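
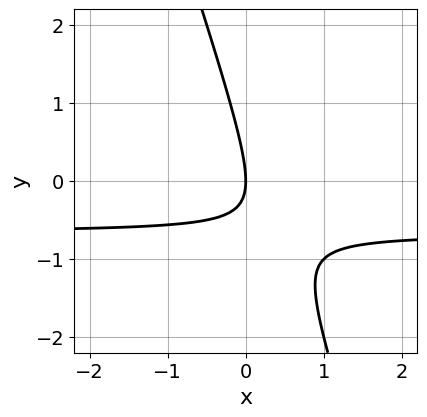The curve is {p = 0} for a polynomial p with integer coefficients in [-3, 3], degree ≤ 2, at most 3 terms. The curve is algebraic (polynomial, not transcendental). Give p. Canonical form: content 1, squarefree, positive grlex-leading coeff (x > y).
(a) The degree is 2 — a generic line meets the curve in up to 2 points.
(b) Observable constraints: it meets the y-axis at y = 0 (among the integer gridlines); it meets the x-axis at x = 0 (among the integer gridlines).
(c) Together with the visible shape, these determine p as stated.

3*x*y + y^2 + 2*x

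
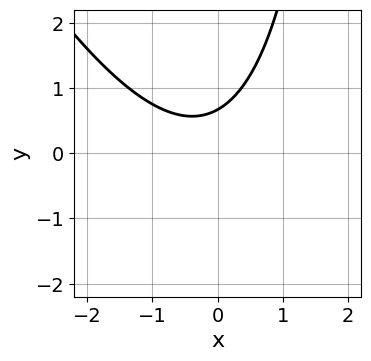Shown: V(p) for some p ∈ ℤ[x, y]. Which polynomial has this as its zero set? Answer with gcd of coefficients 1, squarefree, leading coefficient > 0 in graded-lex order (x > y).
2*x^2 + x*y + x - 3*y + 2

deg p = 2. No degree-1 curve has this shape.
Checking where it meets the axes: no x-intercept at any integer in the box.
Assembling these constraints gives the stated polynomial.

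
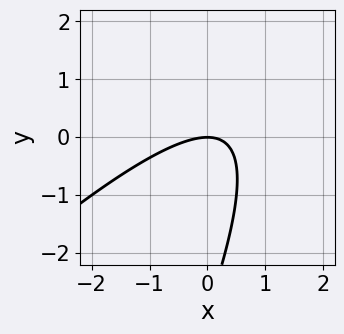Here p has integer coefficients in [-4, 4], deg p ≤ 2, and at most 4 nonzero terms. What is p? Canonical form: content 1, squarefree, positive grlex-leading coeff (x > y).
1. deg p = 2.
2. Reading off the gridlines: it meets the x-axis at x = 0 (among the integer gridlines); it meets the y-axis at y = 0 (among the integer gridlines).
3. These observations pin down the coefficients.

2*x^2 - 3*x*y + y^2 + 3*y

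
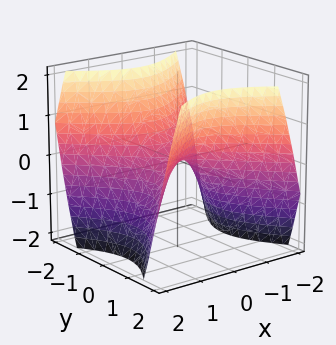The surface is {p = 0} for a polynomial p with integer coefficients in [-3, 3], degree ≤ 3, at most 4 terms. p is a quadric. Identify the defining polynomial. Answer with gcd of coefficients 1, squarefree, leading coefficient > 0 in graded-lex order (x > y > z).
x^2 - y^2 + z

1. deg p = 2. A hyperbolic paraboloid; a quadric.
2. Symmetries: mirror symmetry x ↦ −x ⇒ only even powers of x; mirror symmetry y ↦ −y ⇒ only even powers of y.
3. Checking where it meets the axes: it meets the x-axis at x = 0 (among the integer gridlines); one z-axis crossing is at z = 0.
4. Putting this together gives p.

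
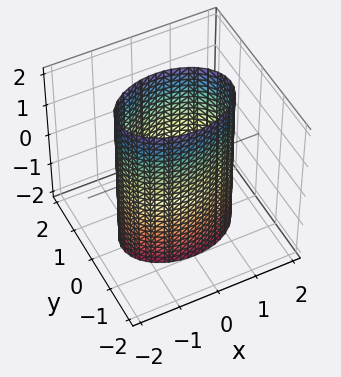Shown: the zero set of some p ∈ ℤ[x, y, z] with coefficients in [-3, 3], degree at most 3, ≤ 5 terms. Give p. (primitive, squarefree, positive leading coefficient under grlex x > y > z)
1. deg p = 2. Constant cross-section along one axis; a quadric.
2. Symmetries: the y ↦ −y reflection is a symmetry, so y appears only in even powers; it's symmetric under x → −x, forcing even powers of x; it's symmetric under z → −z, forcing even powers of z.
3. Reading off the gridlines: the y-axis gridline crossings are at y ∈ {-1, 1}; the surface avoids every integer z-axis point in the box.
4. Assembling these constraints gives the stated polynomial.

x^2 + 2*y^2 - 2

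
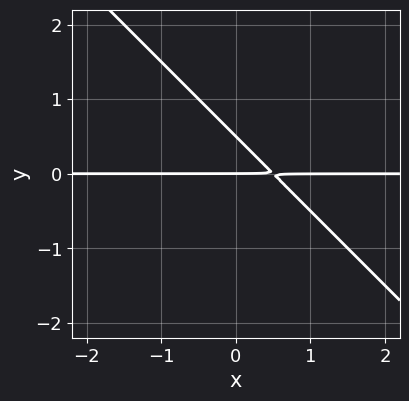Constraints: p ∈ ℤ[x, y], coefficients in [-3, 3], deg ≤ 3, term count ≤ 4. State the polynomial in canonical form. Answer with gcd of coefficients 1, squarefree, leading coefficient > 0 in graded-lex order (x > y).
deg p = 2. No degree-1 curve has this shape.
Against the integer gridlines: one y-axis crossing is at y = 0; the visible x-axis segment lies entirely on the curve.
Matching integer coefficients to the picture gives p.

2*x*y + 2*y^2 - y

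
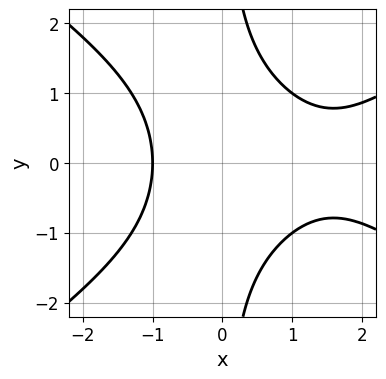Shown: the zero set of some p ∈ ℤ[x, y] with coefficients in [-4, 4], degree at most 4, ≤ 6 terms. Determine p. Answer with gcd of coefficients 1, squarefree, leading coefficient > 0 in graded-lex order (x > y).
First, degree: a generic line meets the curve in up to 3 points, so deg p = 3.
Then, symmetries: it's symmetric under y → −y, forcing even powers of y.
Next, from the axis intercepts and sections: one x-axis crossing is at x = -1; no y-intercept at any integer in the box.
Finally, the integer polynomial consistent with all of this is the stated p.

x^3 - 2*x*y^2 - 2*x^2 + 3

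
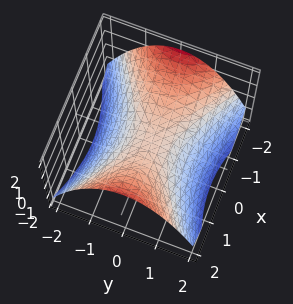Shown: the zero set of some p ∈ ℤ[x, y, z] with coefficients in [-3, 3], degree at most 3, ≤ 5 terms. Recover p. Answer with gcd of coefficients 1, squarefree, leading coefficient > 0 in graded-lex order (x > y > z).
(a) Degree: a saddle surface; a quadric, so deg p = 2.
(b) Symmetries: the y ↦ −y reflection is a symmetry, so y appears only in even powers; mirror symmetry x ↦ −x ⇒ only even powers of x.
(c) Against the integer gridlines: it meets the x-axis at x = 0 (among the integer gridlines); it meets the y-axis at y = 0 (among the integer gridlines); it meets the z-axis at z = 0 (among the integer gridlines).
(d) These observations pin down the coefficients.

x^2 - 2*y^2 - 3*z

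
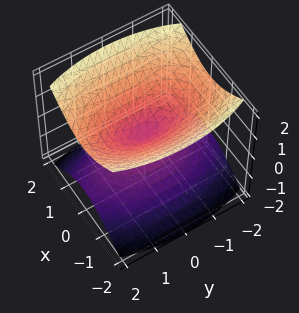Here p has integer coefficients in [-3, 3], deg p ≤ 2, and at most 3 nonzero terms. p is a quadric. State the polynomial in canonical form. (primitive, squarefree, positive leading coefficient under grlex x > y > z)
The picture has 2 separate pieces. Treating them together as one polynomial.
The degree is 2 — two nappes meeting at a single point; a quadric.
Symmetries: mirror symmetry y ↦ −y ⇒ only even powers of y; the z ↦ −z reflection is a symmetry, so z appears only in even powers; it's symmetric under x → −x, forcing even powers of x.
From the axis intercepts and sections: it crosses the z-axis at the gridline z = 0; it meets the x-axis at x = 0 (among the integer gridlines); it crosses the y-axis at the gridline y = 0.
The integer polynomial consistent with all of this is the stated p.

3*x^2 + y^2 - 3*z^2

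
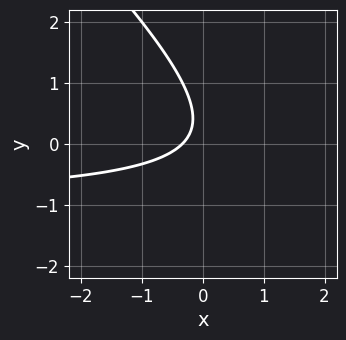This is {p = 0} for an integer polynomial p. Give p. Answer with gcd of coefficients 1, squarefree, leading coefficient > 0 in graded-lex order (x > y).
3*x*y + 3*y^2 + 3*x - 2*y + 1

First, the degree is 2 — a generic line meets the curve in up to 2 points.
Then, observable constraints: the curve avoids every integer y-axis point in the box.
Finally, these observations pin down the coefficients.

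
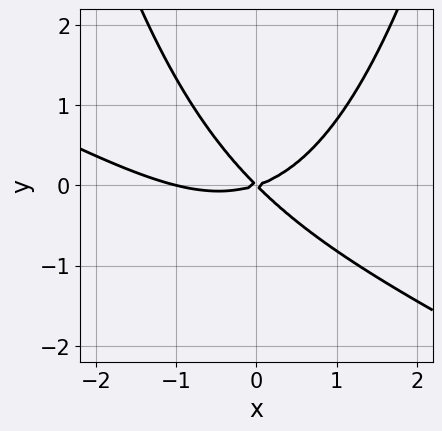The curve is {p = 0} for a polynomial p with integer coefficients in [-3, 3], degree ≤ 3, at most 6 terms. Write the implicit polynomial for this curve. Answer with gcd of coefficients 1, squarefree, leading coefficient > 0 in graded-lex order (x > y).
x^3 + 2*x^2*y + x^2 - 2*x*y - 3*y^2

1. Degree: a generic line meets the curve in up to 3 points, so deg p = 3.
2. Against the integer gridlines: it meets the y-axis at y = 0 (among the integer gridlines); among the integer gridlines, it crosses the x-axis at x ∈ {-1, 0}.
3. Putting this together gives p.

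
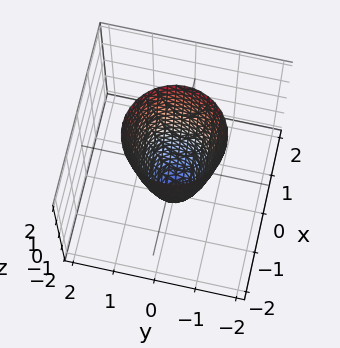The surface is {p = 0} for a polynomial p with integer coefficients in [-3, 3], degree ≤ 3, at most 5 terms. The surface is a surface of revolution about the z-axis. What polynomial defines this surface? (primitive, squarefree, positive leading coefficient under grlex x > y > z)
1. The degree is 2 — no degree-1 surface has this shape.
2. Symmetries: the surface is invariant under rotation about z: p = q(x² + y², z).
3. Reading off the gridlines: a circular section at z = 1 has radius exactly 1; it crosses the z-axis at the gridline z = -2.
4. Together with the visible shape, these determine p as stated.

3*x^2 + 3*y^2 - z - 2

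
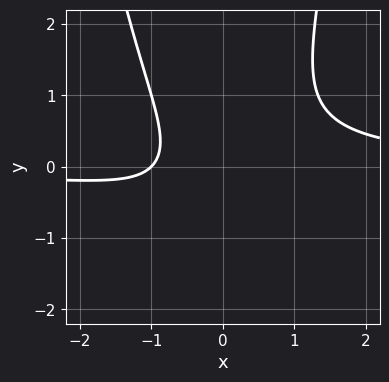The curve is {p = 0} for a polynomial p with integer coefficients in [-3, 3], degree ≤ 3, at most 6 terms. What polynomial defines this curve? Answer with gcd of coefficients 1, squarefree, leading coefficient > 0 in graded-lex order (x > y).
deg p = 3. The shape is more complex than any degree-2 curve.
Observable constraints: one x-axis crossing is at x = -1; no y-intercept at any integer in the box.
Together with the visible shape, these determine p as stated.

3*x^2*y + x*y - 2*y^2 - 2*x - 2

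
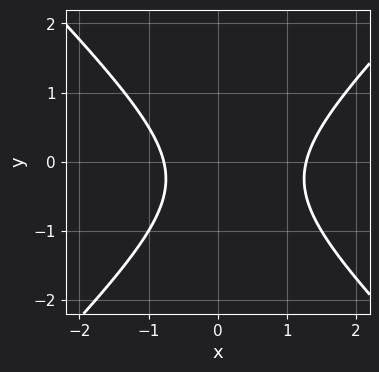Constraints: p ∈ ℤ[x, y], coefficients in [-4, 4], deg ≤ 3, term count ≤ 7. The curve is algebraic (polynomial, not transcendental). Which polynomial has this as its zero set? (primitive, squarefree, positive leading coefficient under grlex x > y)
2*x^2 - 2*y^2 - x - y - 2

1. The degree is 2 — no degree-1 curve has this shape.
2. Reading off the gridlines: no y-intercept at any integer in the box.
3. These observations pin down the coefficients.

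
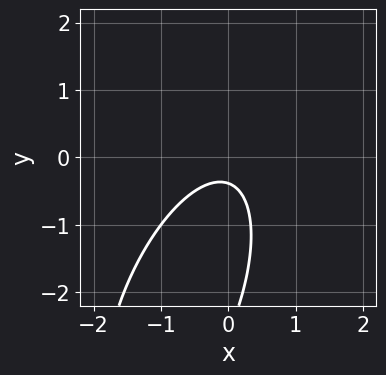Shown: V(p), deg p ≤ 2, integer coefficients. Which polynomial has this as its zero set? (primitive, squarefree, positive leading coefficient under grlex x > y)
3*x^2 - 2*x*y + y^2 + 3*y + 1

First, the degree is 2 — no degree-1 curve has this shape.
Next, reading off the gridlines: the curve avoids every integer x-axis point in the box.
Finally, together with the visible shape, these determine p as stated.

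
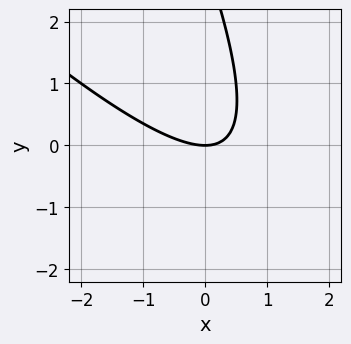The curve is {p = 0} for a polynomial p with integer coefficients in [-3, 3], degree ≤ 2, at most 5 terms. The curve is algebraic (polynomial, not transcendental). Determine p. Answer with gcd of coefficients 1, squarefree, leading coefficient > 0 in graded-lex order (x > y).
2*x^2 + 3*x*y + y^2 - 3*y

(a) The degree is 2 — the shape is more complex than any degree-1 curve.
(b) Observable constraints: it crosses the y-axis at the gridline y = 0; it crosses the x-axis at the gridline x = 0.
(c) Together with the visible shape, these determine p as stated.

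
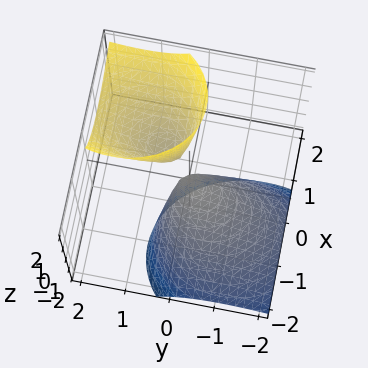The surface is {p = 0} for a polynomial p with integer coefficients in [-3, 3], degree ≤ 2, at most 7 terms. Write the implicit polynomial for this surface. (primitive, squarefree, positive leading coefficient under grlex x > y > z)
3*x^2 - 3*x*z + 2*y^2 - 3*y*z + z

(a) The picture has 2 separate pieces. They look like related sheets of one shape, so recover p as a whole.
(b) deg p = 2. No degree-1 surface has this shape.
(c) From the axis intercepts and sections: it meets the z-axis at z = 0 (among the integer gridlines); it crosses the y-axis at the gridline y = 0.
(d) The integer polynomial consistent with all of this is the stated p.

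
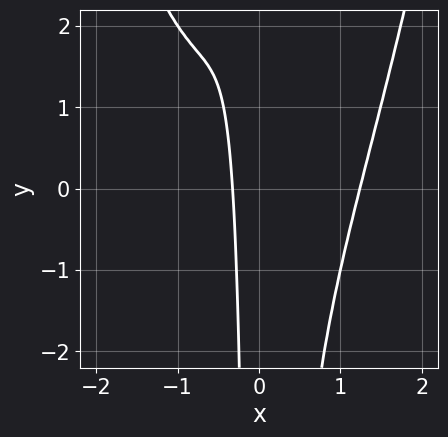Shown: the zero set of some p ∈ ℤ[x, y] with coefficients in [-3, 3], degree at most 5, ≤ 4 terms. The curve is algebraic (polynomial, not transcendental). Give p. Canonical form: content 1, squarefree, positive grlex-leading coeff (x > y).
(a) Degree: a generic line meets the curve in up to 4 points, so deg p = 4.
(b) From the visible intercepts: it misses every integer gridline on the y-axis.
(c) Fitting integer coefficients to these (and the overall shape) gives p.

2*x^4 - 2*x^2*y - 3*x - 1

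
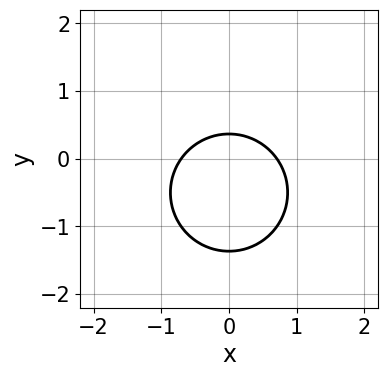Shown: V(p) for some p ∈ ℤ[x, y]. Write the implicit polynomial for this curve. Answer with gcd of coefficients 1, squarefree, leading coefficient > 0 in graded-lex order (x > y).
(a) Degree: a generic line meets the curve in up to 2 points, so deg p = 2.
(b) Symmetries: the x ↦ −x reflection is a symmetry, so x appears only in even powers.
(c) Matching integer coefficients to the picture gives p.

2*x^2 + 2*y^2 + 2*y - 1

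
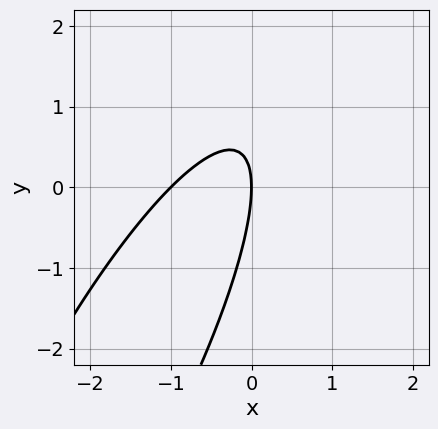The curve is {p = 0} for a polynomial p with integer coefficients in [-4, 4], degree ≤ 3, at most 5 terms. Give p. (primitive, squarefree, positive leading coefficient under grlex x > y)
3*x^2 - 3*x*y + y^2 + 3*x

deg p = 2. The shape is more complex than any degree-1 curve.
Against the integer gridlines: it meets the y-axis at y = 0 (among the integer gridlines); among the integer gridlines, it crosses the x-axis at x ∈ {-1, 0}.
The integer polynomial consistent with all of this is the stated p.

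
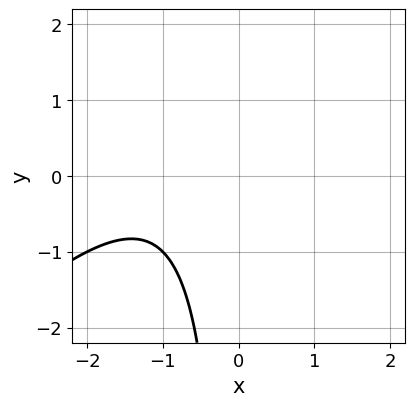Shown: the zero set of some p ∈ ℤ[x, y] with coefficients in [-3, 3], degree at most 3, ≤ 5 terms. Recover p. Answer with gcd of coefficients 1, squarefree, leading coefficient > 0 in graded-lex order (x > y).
x^2 - x*y + 2*x + 2

1. deg p = 2. The shape is more complex than any degree-1 curve.
2. Checking where it meets the axes: no x-intercept at any integer in the box; no y-intercept at any integer in the box.
3. Putting this together gives p.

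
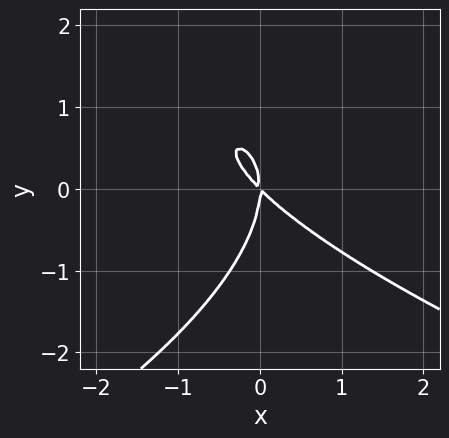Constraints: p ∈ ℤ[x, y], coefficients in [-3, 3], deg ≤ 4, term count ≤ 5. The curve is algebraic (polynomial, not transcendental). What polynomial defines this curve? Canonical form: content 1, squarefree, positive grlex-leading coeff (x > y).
y^3 + 2*x^2 + 2*x*y

First, degree: the shape is more complex than any degree-2 curve, so deg p = 3.
Next, from the visible intercepts: it meets the x-axis at x = 0 (among the integer gridlines); it crosses the y-axis at the gridline y = 0.
Finally, putting this together gives p.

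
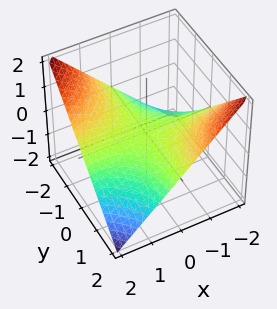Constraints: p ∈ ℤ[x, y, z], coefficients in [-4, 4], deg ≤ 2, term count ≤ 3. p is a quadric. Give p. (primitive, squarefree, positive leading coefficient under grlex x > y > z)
x*y + 2*z

1. deg p = 2.
2. Reading off the gridlines: the visible y-axis segment lies entirely on the surface; one z-axis crossing is at z = 0; every point of the x-axis in the box is on the surface.
3. Solving for integer coefficients yields p as stated.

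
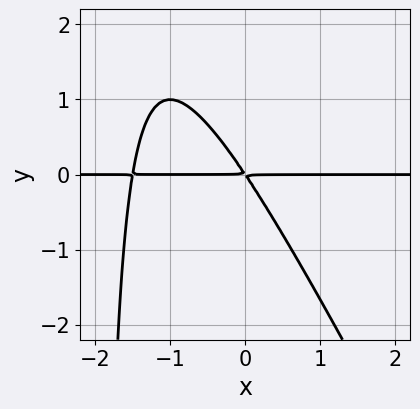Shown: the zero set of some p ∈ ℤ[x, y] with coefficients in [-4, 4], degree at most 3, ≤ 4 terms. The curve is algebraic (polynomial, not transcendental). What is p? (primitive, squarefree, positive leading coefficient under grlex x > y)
2*x^2*y + x*y^2 + 3*x*y + 2*y^2

(a) The degree is 3 — the shape is more complex than any degree-2 curve.
(b) Reading off the gridlines: every point of the x-axis in the box is on the curve.
(c) These observations pin down the coefficients.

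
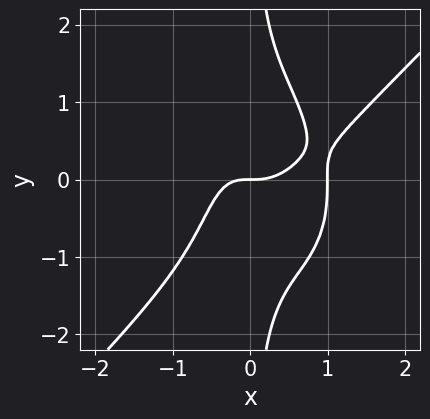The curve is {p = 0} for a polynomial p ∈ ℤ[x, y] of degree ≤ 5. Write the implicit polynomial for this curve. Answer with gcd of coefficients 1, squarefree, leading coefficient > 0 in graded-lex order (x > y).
2*x^4 - x^3*y - x*y^3 - 2*x^3 + y

deg p = 4. The shape is more complex than any degree-3 curve.
Reading off the gridlines: it meets the y-axis at y = 0 (among the integer gridlines); among the integer gridlines, it crosses the x-axis at x ∈ {0, 1}.
Solving for integer coefficients yields p as stated.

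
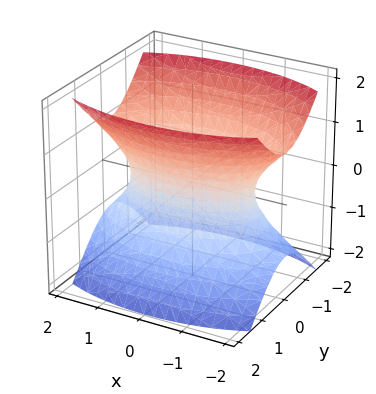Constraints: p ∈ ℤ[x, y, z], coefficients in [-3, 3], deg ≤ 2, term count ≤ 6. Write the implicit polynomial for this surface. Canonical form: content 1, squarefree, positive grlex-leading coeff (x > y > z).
x^2 + 3*y^2 - 2*z^2 - 2

The degree is 2 — an hourglass — one-sheet hyperboloid; a quadric.
Symmetries: mirror symmetry x ↦ −x ⇒ only even powers of x; the y ↦ −y reflection is a symmetry, so y appears only in even powers; the z ↦ −z reflection is a symmetry, so z appears only in even powers.
Checking where it meets the axes: it misses every integer gridline on the z-axis.
Putting this together gives p.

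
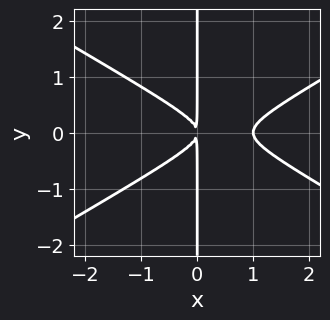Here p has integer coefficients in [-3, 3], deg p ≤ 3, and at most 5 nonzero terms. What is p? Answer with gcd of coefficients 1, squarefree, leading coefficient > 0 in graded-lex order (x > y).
x^3 - 3*x*y^2 - x^2

1. The degree is 3 — no degree-2 curve has this shape.
2. Symmetries: the y ↦ −y reflection is a symmetry, so y appears only in even powers.
3. Observable constraints: one x-axis crossing is at x = 1; every point of the y-axis in the box is on the curve.
4. Putting this together gives p.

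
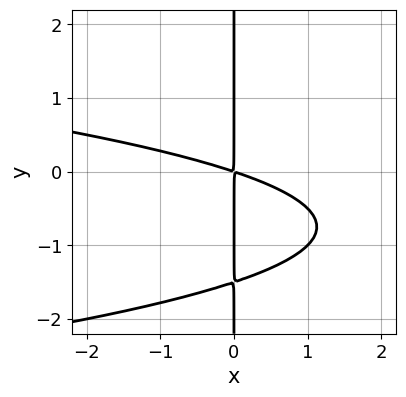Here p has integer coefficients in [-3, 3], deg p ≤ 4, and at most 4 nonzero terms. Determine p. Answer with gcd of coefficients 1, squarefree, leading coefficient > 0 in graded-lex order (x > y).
Degree: no degree-2 curve has this shape, so deg p = 3.
Against the integer gridlines: every point of the y-axis in the box is on the curve.
Putting this together gives p.

2*x*y^2 + x^2 + 3*x*y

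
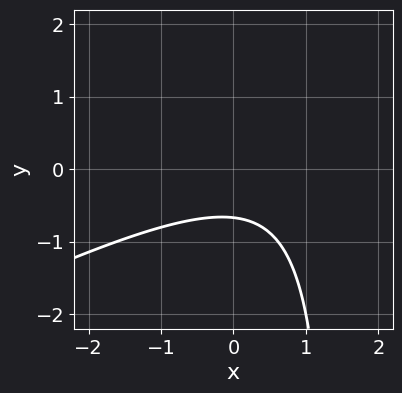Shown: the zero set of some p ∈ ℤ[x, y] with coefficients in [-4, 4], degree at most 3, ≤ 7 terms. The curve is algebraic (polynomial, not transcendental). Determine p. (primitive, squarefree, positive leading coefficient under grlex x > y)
x^2 - 2*x*y - x + 3*y + 2

1. The degree is 2 — the shape is more complex than any degree-1 curve.
2. Checking where it meets the axes: it misses every integer gridline on the x-axis.
3. Together with the visible shape, these determine p as stated.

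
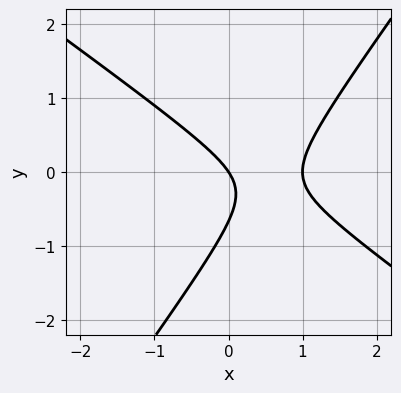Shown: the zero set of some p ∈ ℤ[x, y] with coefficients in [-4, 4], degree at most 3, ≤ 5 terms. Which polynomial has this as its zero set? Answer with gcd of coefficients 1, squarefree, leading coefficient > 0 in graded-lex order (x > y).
3*x^2 + 2*x*y - 3*y^2 - 3*x - 2*y

1. Degree: the shape is more complex than any degree-1 curve, so deg p = 2.
2. From the axis intercepts and sections: the x-axis gridline crossings are at x ∈ {0, 1}; one y-axis crossing is at y = 0.
3. Together with the visible shape, these determine p as stated.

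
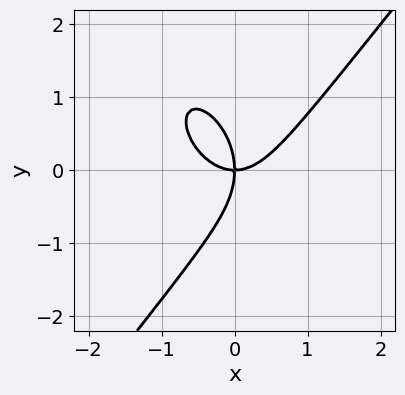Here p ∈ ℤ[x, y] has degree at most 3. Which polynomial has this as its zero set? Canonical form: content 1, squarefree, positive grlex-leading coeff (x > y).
First, deg p = 3. The shape is more complex than any degree-2 curve.
Then, observable constraints: it crosses the y-axis at the gridline y = 0; one x-axis crossing is at x = 0.
Finally, putting this together gives p.

2*x^3 - y^3 - 2*x*y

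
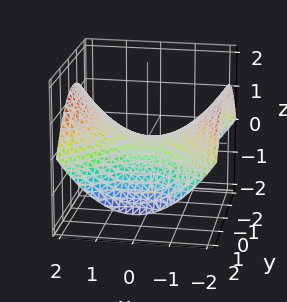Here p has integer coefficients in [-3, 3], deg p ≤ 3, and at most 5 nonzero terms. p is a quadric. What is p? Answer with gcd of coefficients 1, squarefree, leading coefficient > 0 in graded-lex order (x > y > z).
Degree: a saddle surface; a quadric, so deg p = 2.
Symmetries: it's symmetric under x → −x, forcing even powers of x; it's symmetric under y → −y, forcing even powers of y.
Observable constraints: one z-axis crossing is at z = 0; one x-axis crossing is at x = 0; one y-axis crossing is at y = 0.
Together with the visible shape, these determine p as stated.

x^2 - y^2 - 3*z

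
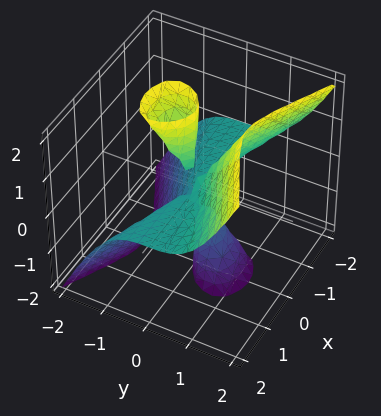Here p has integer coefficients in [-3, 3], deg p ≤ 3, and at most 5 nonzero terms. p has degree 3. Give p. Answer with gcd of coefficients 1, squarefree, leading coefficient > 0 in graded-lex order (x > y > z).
2*x^2*z - 3*y^3 + y*z^2

There are 2 components. Treating them together as one polynomial.
Degree: a generic line meets the surface in up to 3 points, so deg p = 3.
Against the integer gridlines: the visible z-axis segment lies entirely on the surface; the visible x-axis segment lies entirely on the surface; one y-axis crossing is at y = 0.
The integer polynomial consistent with all of this is the stated p.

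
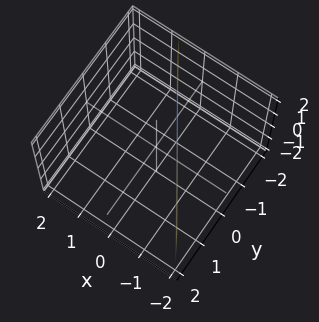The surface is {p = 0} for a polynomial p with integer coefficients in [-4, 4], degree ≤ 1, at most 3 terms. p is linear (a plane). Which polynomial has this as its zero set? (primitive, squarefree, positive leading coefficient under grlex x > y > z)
3*x + 2*y + 2

deg p = 1. Every cross-section is a straight line — this is a plane.
Observable constraints: it meets the y-axis at y = -1 (among the integer gridlines); it misses every integer gridline on the z-axis.
These observations pin down the coefficients.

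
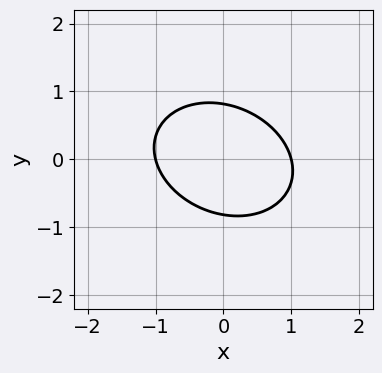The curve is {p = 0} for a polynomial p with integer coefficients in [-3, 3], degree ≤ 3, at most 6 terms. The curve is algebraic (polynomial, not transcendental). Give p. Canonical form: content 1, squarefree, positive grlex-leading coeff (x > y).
The degree is 2 — no degree-1 curve has this shape.
From the axis intercepts and sections: the x-axis gridline crossings are at x ∈ {-1, 1}.
The integer polynomial consistent with all of this is the stated p.

2*x^2 + x*y + 3*y^2 - 2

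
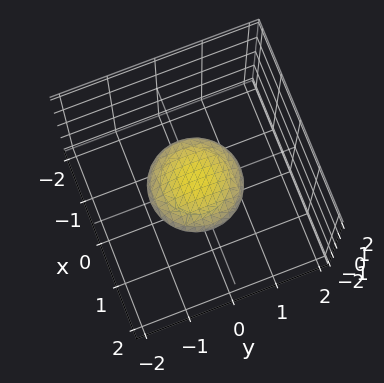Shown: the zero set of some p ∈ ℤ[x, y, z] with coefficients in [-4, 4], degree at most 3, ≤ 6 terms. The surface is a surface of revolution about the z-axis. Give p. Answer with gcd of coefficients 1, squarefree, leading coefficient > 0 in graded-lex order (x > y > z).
x^2 + y^2 + 3*z^2 - 1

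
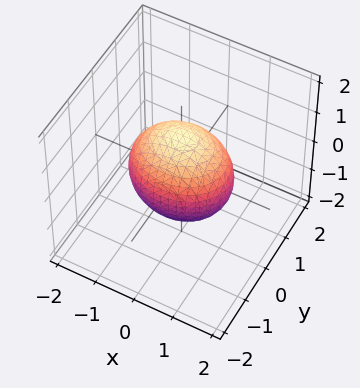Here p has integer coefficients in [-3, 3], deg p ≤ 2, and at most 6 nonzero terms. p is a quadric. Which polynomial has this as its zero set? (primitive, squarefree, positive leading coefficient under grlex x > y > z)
(a) The degree is 2 — bounded and convex; a quadric.
(b) Symmetries: the x ↦ −x reflection is a symmetry, so x appears only in even powers; the z ↦ −z reflection is a symmetry, so z appears only in even powers; the y ↦ −y reflection is a symmetry, so y appears only in even powers.
(c) Against the integer gridlines: among the integer gridlines, it crosses the y-axis at y ∈ {-1, 1}.
(d) Solving for integer coefficients yields p as stated.

2*x^2 + 3*y^2 + 2*z^2 - 3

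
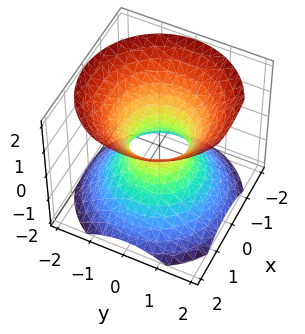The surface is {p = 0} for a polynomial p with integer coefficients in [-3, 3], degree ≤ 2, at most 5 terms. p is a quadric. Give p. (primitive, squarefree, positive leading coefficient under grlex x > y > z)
3*x^2 + 3*y^2 - 3*z^2 - 2

(a) Degree: an hourglass — one-sheet hyperboloid; a quadric, so deg p = 2.
(b) Symmetries: it's symmetric under z → −z, forcing even powers of z; the z-axis is an axis of rotation, so x and y enter only as x² + y².
(c) Observable constraints: the surface avoids every integer z-axis point in the box; a circular section at z = 1 has radius between 1 and 2.
(d) These observations pin down the coefficients.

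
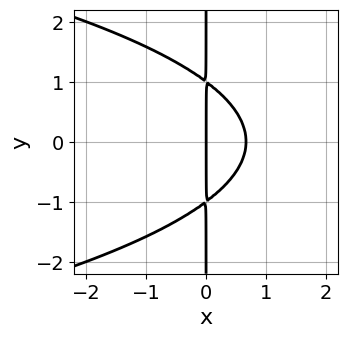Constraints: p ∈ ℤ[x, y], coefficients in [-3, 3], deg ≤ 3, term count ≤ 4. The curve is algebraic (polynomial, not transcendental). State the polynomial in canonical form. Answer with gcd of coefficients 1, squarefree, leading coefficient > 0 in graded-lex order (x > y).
(a) Degree: a generic line meets the curve in up to 3 points, so deg p = 3.
(b) Symmetries: mirror symmetry y ↦ −y ⇒ only even powers of y.
(c) Observable constraints: every point of the y-axis in the box is on the curve; one x-axis crossing is at x = 0.
(d) These observations pin down the coefficients.

2*x*y^2 + 3*x^2 - 2*x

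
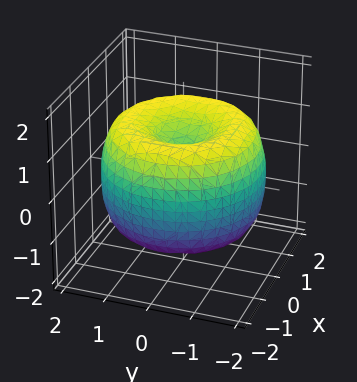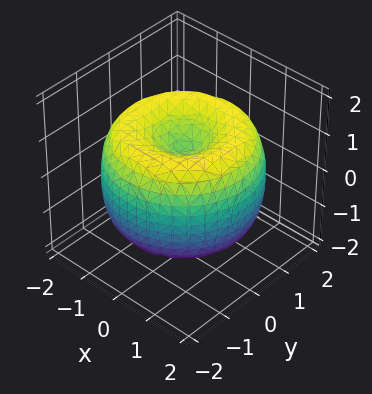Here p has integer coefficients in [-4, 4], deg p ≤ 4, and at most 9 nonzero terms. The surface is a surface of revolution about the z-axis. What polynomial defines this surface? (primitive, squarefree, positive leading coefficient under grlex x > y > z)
First, degree: the shape is more complex than any degree-3 surface, so deg p = 4.
Next, by symmetry, every cross-section ⟂ z is a circle, so x, y appear only via x² + y².
Next, reading off the gridlines: a circular section at z = 1 has radius between 0 and 1.
Finally, the integer polynomial consistent with all of this is the stated p.

x^4 + 2*x^2*y^2 + y^4 - 3*x^2 - 3*y^2 + 2*z^2 - 1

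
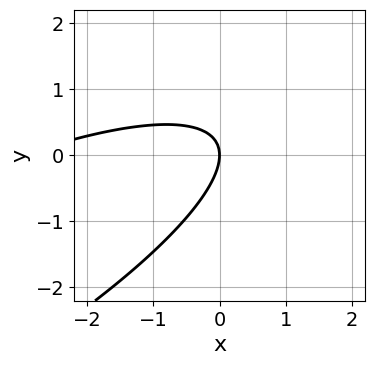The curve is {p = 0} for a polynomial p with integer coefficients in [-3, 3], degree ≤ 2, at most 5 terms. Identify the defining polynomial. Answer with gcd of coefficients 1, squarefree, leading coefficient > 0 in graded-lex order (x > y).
(a) deg p = 2. No degree-1 curve has this shape.
(b) Against the integer gridlines: it crosses the x-axis at the gridline x = 0; it crosses the y-axis at the gridline y = 0.
(c) Putting this together gives p.

x^2 - 3*x*y + 3*y^2 + 3*x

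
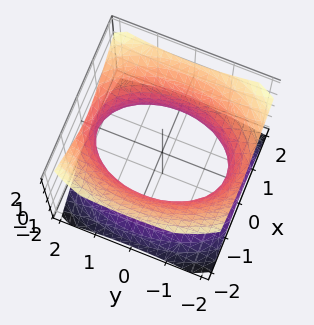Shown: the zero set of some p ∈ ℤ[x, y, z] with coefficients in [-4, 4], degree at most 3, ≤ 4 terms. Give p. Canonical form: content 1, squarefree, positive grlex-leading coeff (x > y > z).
First, degree: one connected sheet with a waist; a quadric, so deg p = 2.
Next, symmetries: the x ↦ −x reflection is a symmetry, so x appears only in even powers; the z ↦ −z reflection is a symmetry, so z appears only in even powers; it's symmetric under y → −y, forcing even powers of y.
Then, reading off the gridlines: the surface avoids every integer z-axis point in the box.
Finally, putting this together gives p.

2*x^2 + y^2 - 2*z^2 - 3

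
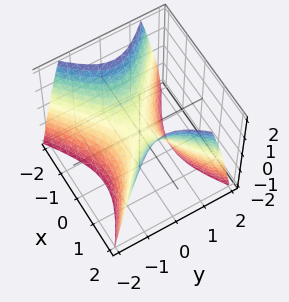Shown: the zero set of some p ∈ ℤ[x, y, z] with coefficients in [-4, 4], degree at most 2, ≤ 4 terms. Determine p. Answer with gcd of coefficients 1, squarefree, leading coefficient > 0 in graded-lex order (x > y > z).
2*x^2 - 3*y^2 - 2*z

First, degree: a saddle surface; a quadric, so deg p = 2.
Next, symmetries: it's symmetric under y → −y, forcing even powers of y; the x ↦ −x reflection is a symmetry, so x appears only in even powers.
Next, from the axis intercepts and sections: it meets the x-axis at x = 0 (among the integer gridlines); one y-axis crossing is at y = 0; it crosses the z-axis at the gridline z = 0.
Finally, matching integer coefficients to the picture gives p.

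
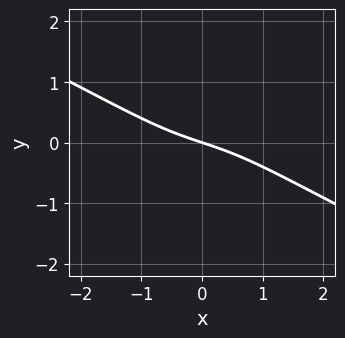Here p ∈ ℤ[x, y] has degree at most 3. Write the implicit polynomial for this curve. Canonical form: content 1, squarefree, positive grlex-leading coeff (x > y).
(a) deg p = 3. A generic line meets the curve in up to 3 points.
(b) From the visible intercepts: it meets the y-axis at y = 0 (among the integer gridlines); it crosses the x-axis at the gridline x = 0.
(c) Putting this together gives p.

x^3 + 2*x^2*y + x + 3*y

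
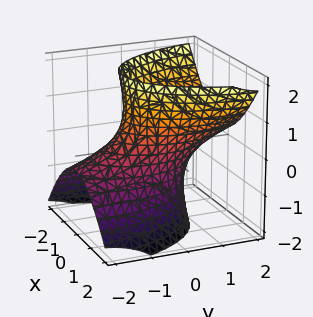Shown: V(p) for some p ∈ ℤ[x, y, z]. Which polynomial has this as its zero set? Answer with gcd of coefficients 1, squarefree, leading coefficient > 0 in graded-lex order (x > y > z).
First, degree: the shape is more complex than any degree-1 surface, so deg p = 2.
Then, from the axis intercepts and sections: no z-intercept at any integer in the box.
Finally, the integer polynomial consistent with all of this is the stated p.

3*x^2 + y^2 - 3*y*z - z^2 - 2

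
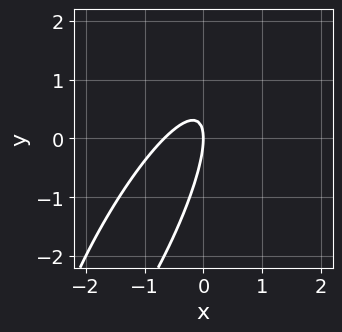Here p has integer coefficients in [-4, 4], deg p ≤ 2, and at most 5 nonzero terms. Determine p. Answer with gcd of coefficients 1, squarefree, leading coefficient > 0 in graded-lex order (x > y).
3*x^2 - 3*x*y + y^2 + 2*x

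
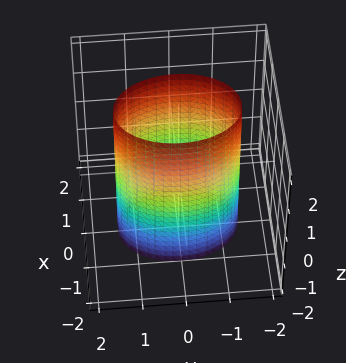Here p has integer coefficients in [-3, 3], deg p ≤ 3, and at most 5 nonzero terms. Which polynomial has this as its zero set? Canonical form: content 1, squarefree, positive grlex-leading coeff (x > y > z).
(a) deg p = 2.
(b) Symmetries: it's symmetric under y → −y, forcing even powers of y; it's symmetric under x → −x, forcing even powers of x; the z ↦ −z reflection is a symmetry, so z appears only in even powers.
(c) Reading off the gridlines: it misses every integer gridline on the z-axis; the x-axis gridline crossings are at x ∈ {-1, 1}.
(d) The integer polynomial consistent with all of this is the stated p.

2*x^2 + y^2 - 2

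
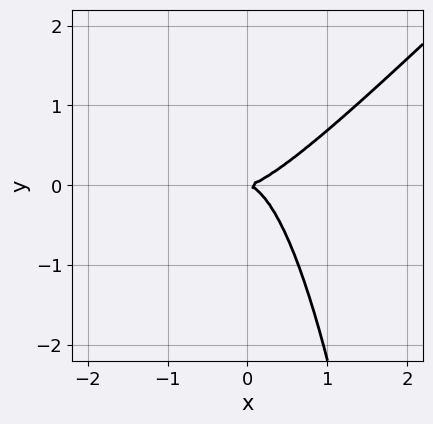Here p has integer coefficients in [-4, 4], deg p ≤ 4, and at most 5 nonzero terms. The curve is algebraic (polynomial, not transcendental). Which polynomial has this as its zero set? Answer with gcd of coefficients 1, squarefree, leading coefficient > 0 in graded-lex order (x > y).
deg p = 3. A generic line meets the curve in up to 3 points.
From the visible intercepts: it meets the y-axis at y = 0 (among the integer gridlines); it meets the x-axis at x = 0 (among the integer gridlines).
Fitting integer coefficients to these (and the overall shape) gives p.

3*x^3 - 3*x^2*y - 2*y^2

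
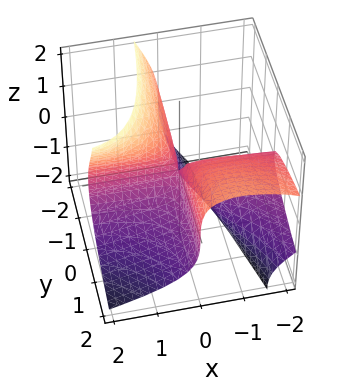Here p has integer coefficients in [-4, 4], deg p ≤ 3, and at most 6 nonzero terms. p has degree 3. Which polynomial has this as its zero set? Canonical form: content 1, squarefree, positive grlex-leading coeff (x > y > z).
deg p = 3. A generic line meets the surface in up to 3 points.
From the visible intercepts: the visible x-axis segment lies entirely on the surface; the visible y-axis segment lies entirely on the surface; it meets the z-axis at z = 0 (among the integer gridlines).
Assembling these constraints gives the stated polynomial.

x^2*y - 2*x*z^2 + z^3 + 3*x*y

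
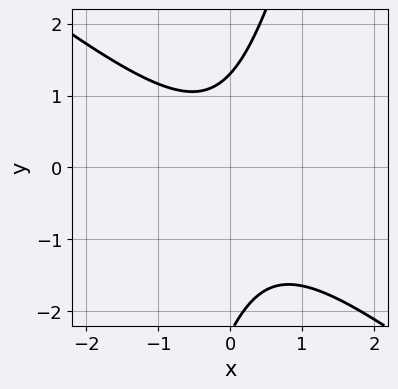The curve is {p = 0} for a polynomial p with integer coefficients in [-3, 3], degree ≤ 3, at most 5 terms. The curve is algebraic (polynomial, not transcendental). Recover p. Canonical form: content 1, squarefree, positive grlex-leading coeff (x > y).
3*x^2 + 3*x*y - y^2 - y + 3

First, deg p = 2.
Next, observable constraints: no x-intercept at any integer in the box.
Finally, putting this together gives p.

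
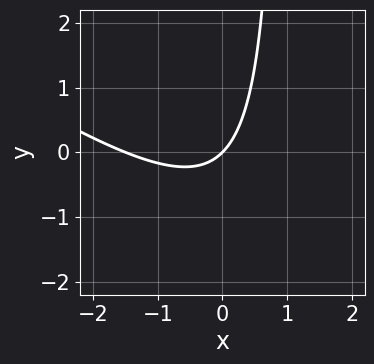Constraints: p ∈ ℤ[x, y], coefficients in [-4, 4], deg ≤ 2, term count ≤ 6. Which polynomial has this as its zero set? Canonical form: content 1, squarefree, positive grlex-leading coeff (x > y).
2*x^2 + 3*x*y + 3*x - 3*y

1. The degree is 2 — the shape is more complex than any degree-1 curve.
2. From the axis intercepts and sections: it meets the x-axis at x = 0 (among the integer gridlines); it meets the y-axis at y = 0 (among the integer gridlines).
3. Fitting integer coefficients to these (and the overall shape) gives p.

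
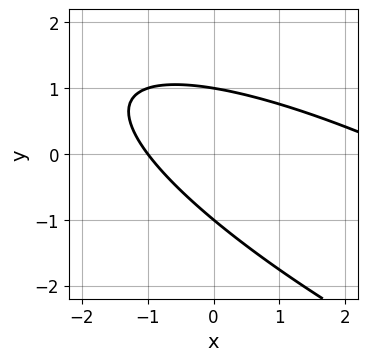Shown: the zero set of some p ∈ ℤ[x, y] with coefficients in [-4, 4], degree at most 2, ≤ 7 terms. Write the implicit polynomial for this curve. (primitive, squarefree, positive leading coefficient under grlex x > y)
1. deg p = 2. No degree-1 curve has this shape.
2. Against the integer gridlines: among the integer gridlines, it crosses the y-axis at y ∈ {-1, 1}; it meets the x-axis at x = -1 (among the integer gridlines).
3. Matching integer coefficients to the picture gives p.

x^2 + 3*x*y + 3*y^2 - 2*x - 3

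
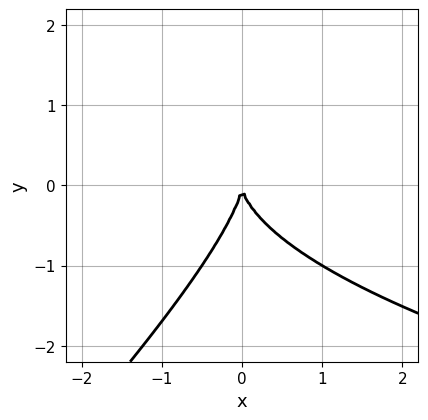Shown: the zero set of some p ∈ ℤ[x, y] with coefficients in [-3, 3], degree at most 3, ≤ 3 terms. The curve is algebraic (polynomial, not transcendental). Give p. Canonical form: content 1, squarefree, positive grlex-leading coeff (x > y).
x*y^2 - y^3 - 2*x^2

First, the degree is 3 — a generic line meets the curve in up to 3 points.
Then, against the integer gridlines: it meets the x-axis at x = 0 (among the integer gridlines); it crosses the y-axis at the gridline y = 0.
Finally, assembling these constraints gives the stated polynomial.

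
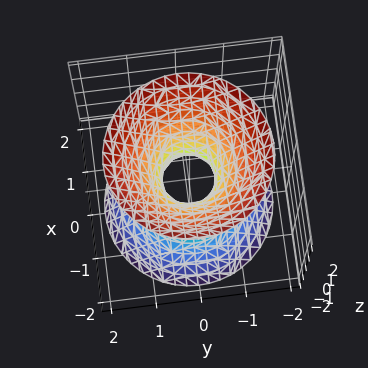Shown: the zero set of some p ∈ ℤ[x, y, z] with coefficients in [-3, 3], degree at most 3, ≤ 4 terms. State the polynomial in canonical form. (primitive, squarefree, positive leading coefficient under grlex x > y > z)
3*x^2 + 3*y^2 - 2*z^2 - 1

The degree is 2 — an hourglass — one-sheet hyperboloid; a quadric.
Symmetries: the z ↦ −z reflection is a symmetry, so z appears only in even powers; rotational symmetry about the z-axis ⇒ p depends on x, y only through x² + y².
Observable constraints: a circular section at z = -1 has radius exactly 1; no z-intercept at any integer in the box.
Matching integer coefficients to the picture gives p.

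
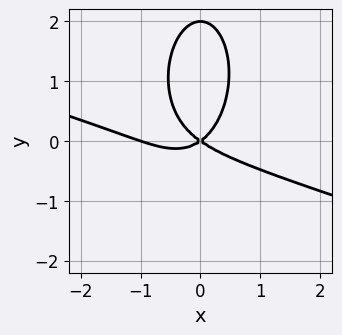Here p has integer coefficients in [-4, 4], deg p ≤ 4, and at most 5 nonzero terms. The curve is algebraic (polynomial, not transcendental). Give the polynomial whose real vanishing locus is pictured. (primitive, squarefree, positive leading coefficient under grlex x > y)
1. deg p = 3. No degree-2 curve has this shape.
2. Reading off the gridlines: among the integer gridlines, it crosses the y-axis at y ∈ {0, 2}; among the integer gridlines, it crosses the x-axis at x ∈ {-1, 0}.
3. Solving for integer coefficients yields p as stated.

x^3 + 3*x^2*y + y^3 + x^2 - 2*y^2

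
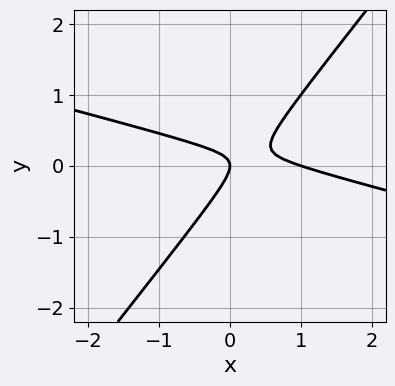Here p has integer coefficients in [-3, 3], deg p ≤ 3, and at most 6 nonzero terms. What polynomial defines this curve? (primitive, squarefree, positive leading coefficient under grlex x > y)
(a) deg p = 2. A generic line meets the curve in up to 2 points.
(b) From the axis intercepts and sections: it meets the y-axis at y = 0 (among the integer gridlines); among the integer gridlines, it crosses the x-axis at x ∈ {0, 1}.
(c) These observations pin down the coefficients.

x^2 + 3*x*y - 3*y^2 - x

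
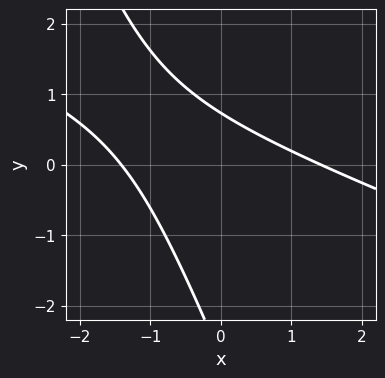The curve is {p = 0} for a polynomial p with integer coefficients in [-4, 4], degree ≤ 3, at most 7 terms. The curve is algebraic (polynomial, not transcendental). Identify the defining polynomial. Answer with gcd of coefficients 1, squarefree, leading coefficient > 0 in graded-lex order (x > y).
x^2 + 3*x*y + y^2 + 2*y - 2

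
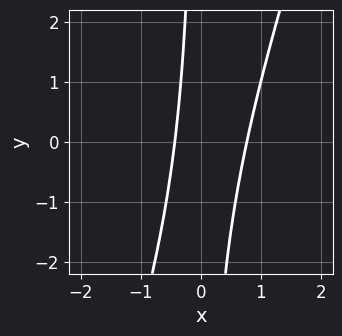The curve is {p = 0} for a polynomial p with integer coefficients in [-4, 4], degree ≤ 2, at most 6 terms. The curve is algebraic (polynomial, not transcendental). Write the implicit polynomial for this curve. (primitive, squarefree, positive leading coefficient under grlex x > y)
3*x^2 - x*y - x - 1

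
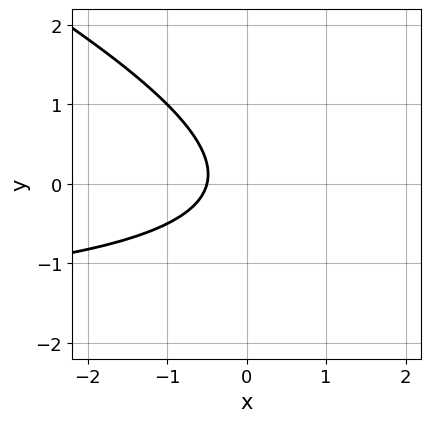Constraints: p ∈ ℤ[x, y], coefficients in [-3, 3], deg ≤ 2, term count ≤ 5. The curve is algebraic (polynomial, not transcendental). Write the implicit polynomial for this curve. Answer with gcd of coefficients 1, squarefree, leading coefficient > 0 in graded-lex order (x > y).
x*y + 2*y^2 + 2*x + 1

(a) The degree is 2 — no degree-1 curve has this shape.
(b) Against the integer gridlines: no y-intercept at any integer in the box.
(c) These observations pin down the coefficients.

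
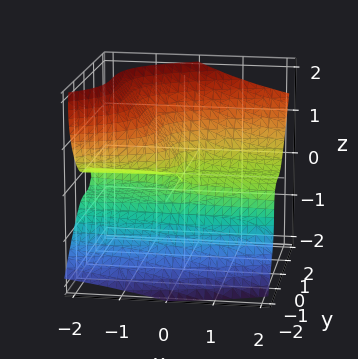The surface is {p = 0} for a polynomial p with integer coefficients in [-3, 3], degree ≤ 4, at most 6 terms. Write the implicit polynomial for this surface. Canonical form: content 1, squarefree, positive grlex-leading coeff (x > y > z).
1. The degree is 3 — no degree-2 surface has this shape.
2. Observable constraints: it meets the y-axis at y = 0 (among the integer gridlines); every point of the x-axis in the box is on the surface.
3. Together with the visible shape, these determine p as stated.

3*x*z^2 - 3*y^3 + 3*z^3 + 2*x*z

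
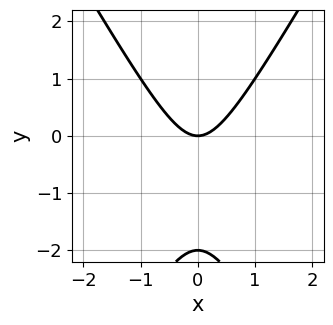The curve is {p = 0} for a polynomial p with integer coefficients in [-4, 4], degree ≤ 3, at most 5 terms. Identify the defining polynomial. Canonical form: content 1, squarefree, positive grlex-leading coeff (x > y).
Degree: no degree-1 curve has this shape, so deg p = 2.
Symmetries: the x ↦ −x reflection is a symmetry, so x appears only in even powers.
From the visible intercepts: the y-axis gridline crossings are at y ∈ {-2, 0}; it crosses the x-axis at the gridline x = 0.
Fitting integer coefficients to these (and the overall shape) gives p.

3*x^2 - y^2 - 2*y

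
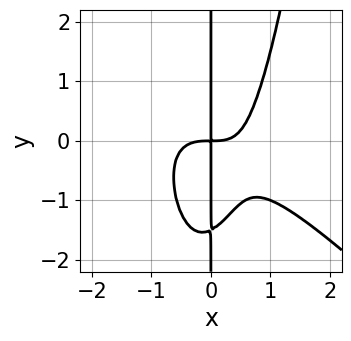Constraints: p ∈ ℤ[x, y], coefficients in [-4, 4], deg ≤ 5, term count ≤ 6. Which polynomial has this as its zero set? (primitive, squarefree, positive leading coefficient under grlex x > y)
Degree: a generic line meets the curve in up to 4 points, so deg p = 4.
Observable constraints: every point of the y-axis in the box is on the curve.
Fitting integer coefficients to these (and the overall shape) gives p.

3*x^4 + 3*x^3*y + x^2*y - 2*x*y^2 - 3*x*y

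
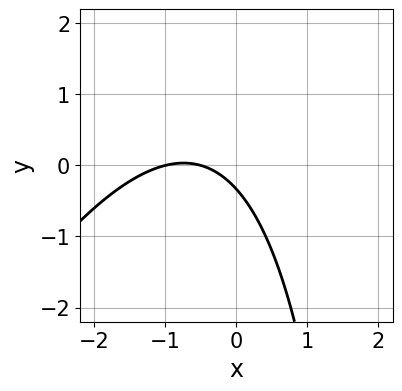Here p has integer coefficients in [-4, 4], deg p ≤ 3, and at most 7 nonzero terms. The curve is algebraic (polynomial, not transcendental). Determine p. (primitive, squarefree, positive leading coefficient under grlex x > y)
2*x^2 - x*y + 3*x + 3*y + 1

First, deg p = 2.
Then, reading off the gridlines: one x-axis crossing is at x = -1.
Finally, fitting integer coefficients to these (and the overall shape) gives p.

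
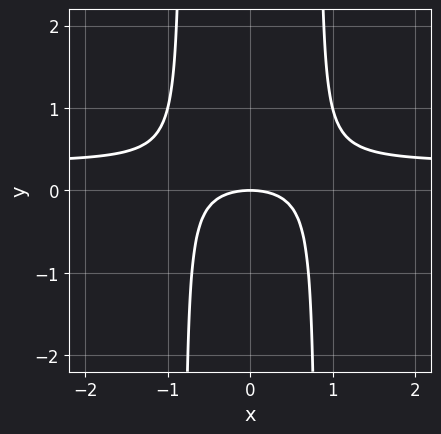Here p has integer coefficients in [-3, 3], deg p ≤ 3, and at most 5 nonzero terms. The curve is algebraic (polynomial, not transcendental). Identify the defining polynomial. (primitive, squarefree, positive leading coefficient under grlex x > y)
3*x^2*y - x^2 - 2*y

deg p = 3.
Symmetries: it's symmetric under x → −x, forcing even powers of x.
From the visible intercepts: one y-axis crossing is at y = 0; one x-axis crossing is at x = 0.
Putting this together gives p.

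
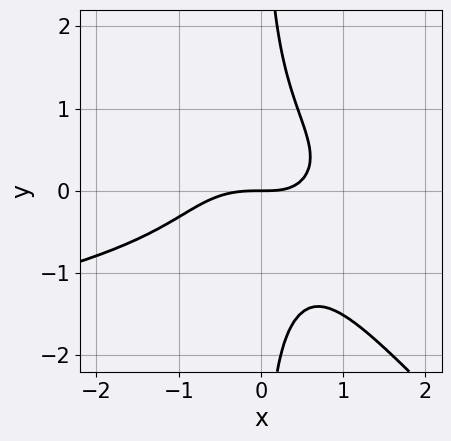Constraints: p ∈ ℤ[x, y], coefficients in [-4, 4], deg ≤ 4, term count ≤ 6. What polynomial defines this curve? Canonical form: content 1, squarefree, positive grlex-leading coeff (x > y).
3*x^2*y^2 + 3*x*y^3 + 2*x^3 + 2*x*y - 3*y

(a) deg p = 4. A generic line meets the curve in up to 4 points.
(b) Reading off the gridlines: one x-axis crossing is at x = 0; it crosses the y-axis at the gridline y = 0.
(c) Assembling these constraints gives the stated polynomial.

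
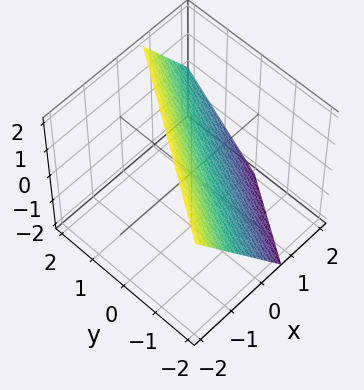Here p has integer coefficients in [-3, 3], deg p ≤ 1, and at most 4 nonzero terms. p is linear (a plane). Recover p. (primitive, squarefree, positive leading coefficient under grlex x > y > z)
3*x - 2*y + 2*z - 2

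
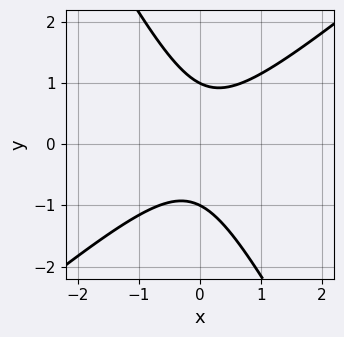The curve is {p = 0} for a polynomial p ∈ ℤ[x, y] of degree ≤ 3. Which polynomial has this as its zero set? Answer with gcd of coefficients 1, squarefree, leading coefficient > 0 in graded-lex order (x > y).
3*x^2 - 2*x*y - 2*y^2 + 2

First, deg p = 2. The shape is more complex than any degree-1 curve.
Then, from the axis intercepts and sections: the curve avoids every integer x-axis point in the box; the y-axis gridline crossings are at y ∈ {-1, 1}.
Finally, putting this together gives p.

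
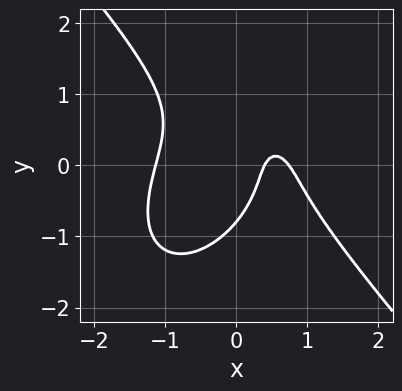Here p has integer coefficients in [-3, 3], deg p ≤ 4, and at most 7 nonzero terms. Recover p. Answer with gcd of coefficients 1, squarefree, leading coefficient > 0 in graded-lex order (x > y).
First, degree: the shape is more complex than any degree-2 curve, so deg p = 3.
Finally, solving for integer coefficients yields p as stated.

3*x^3 + 2*y^3 + 2*x*y - 3*x + 1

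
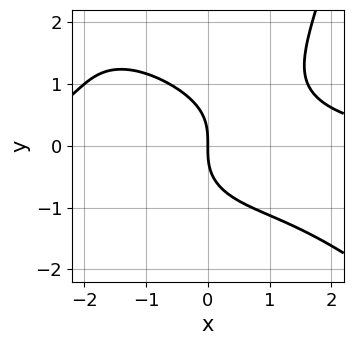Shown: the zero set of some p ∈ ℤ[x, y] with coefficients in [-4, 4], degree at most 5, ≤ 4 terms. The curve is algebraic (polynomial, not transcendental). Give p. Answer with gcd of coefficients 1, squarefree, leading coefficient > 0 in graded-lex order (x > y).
(a) The degree is 4 — the shape is more complex than any degree-3 curve.
(b) Reading off the gridlines: one x-axis crossing is at x = 0; one y-axis crossing is at y = 0.
(c) Solving for integer coefficients yields p as stated.

x^3*y + x^2*y^2 - 2*y^3 - 3*x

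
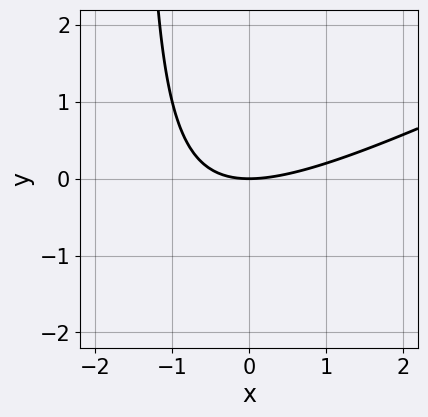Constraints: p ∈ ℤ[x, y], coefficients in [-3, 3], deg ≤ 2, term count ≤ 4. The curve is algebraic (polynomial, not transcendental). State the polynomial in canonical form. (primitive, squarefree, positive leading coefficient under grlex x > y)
x^2 - 2*x*y - 3*y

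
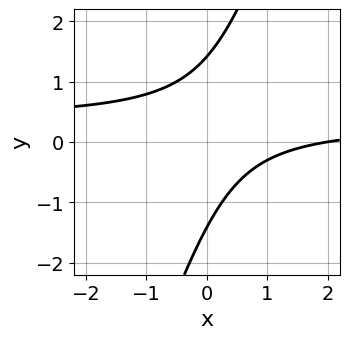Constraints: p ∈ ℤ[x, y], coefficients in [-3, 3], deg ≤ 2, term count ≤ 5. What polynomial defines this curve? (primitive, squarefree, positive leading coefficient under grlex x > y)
3*x*y - y^2 - x + 2

(a) deg p = 2. No degree-1 curve has this shape.
(b) Against the integer gridlines: it crosses the x-axis at the gridline x = 2.
(c) These observations pin down the coefficients.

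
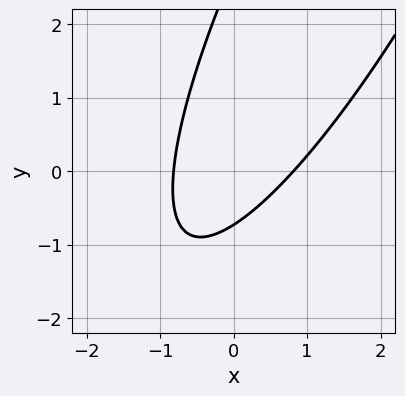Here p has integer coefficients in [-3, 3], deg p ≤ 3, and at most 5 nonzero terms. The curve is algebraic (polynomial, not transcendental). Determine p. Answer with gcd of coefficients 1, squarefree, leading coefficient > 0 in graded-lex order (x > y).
3*x^2 - 3*x*y + y^2 - 2*y - 2

First, the degree is 2 — the shape is more complex than any degree-1 curve.
Finally, the integer polynomial consistent with all of this is the stated p.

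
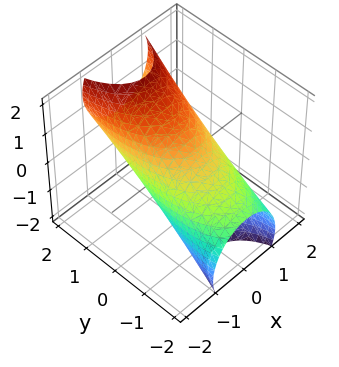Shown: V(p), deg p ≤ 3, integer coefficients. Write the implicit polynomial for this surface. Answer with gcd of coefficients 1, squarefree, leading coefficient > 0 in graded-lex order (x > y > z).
First, deg p = 2.
Then, against the integer gridlines: among the integer gridlines, it crosses the x-axis at x ∈ {-1, 1}.
Finally, assembling these constraints gives the stated polynomial.

3*x^2 + y^2 - 3*y*z + 2*z^2 - 3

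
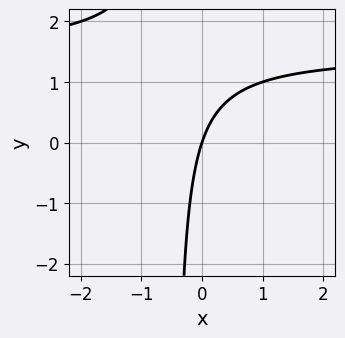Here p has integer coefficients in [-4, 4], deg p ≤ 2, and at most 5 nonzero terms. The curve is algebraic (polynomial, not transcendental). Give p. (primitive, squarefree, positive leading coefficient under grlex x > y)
First, the degree is 2 — the shape is more complex than any degree-1 curve.
Then, observable constraints: it crosses the x-axis at the gridline x = 0; it crosses the y-axis at the gridline y = 0.
Finally, solving for integer coefficients yields p as stated.

2*x*y - 3*x + y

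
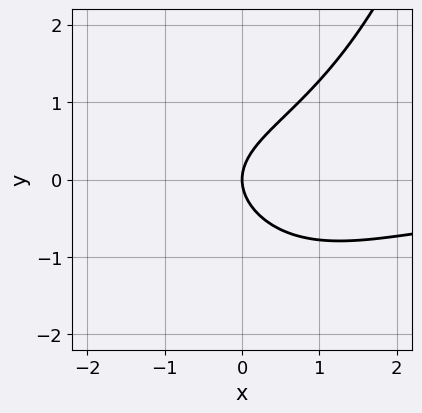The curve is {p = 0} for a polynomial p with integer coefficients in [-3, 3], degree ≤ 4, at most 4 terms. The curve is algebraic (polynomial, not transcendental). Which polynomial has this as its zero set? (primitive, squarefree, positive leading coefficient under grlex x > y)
x^2*y - 2*y^2 + 2*x

1. deg p = 3.
2. Against the integer gridlines: it meets the x-axis at x = 0 (among the integer gridlines); it crosses the y-axis at the gridline y = 0.
3. These observations pin down the coefficients.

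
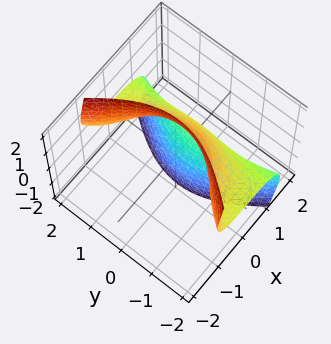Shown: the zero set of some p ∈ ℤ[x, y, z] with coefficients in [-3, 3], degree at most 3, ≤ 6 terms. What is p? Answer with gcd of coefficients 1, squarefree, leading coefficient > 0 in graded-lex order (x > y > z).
x^3 + 2*x*z^2 + y^2*z - 1

First, deg p = 3.
Then, from the axis intercepts and sections: it meets the x-axis at x = 1 (among the integer gridlines); the surface avoids every integer z-axis point in the box.
Finally, together with the visible shape, these determine p as stated.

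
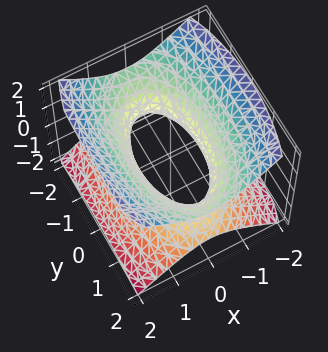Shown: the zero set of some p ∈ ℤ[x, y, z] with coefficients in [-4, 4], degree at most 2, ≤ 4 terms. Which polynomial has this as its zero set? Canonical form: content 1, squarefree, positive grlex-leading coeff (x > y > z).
3*x^2 + y^2 - 3*z^2 - 2

1. Degree: an hourglass — one-sheet hyperboloid; a quadric, so deg p = 2.
2. Symmetries: it's symmetric under x → −x, forcing even powers of x; it's symmetric under z → −z, forcing even powers of z; it's symmetric under y → −y, forcing even powers of y.
3. From the visible intercepts: no z-intercept at any integer in the box.
4. These observations pin down the coefficients.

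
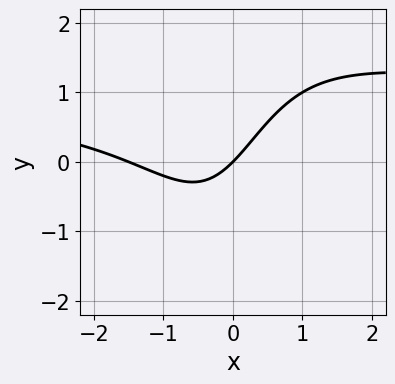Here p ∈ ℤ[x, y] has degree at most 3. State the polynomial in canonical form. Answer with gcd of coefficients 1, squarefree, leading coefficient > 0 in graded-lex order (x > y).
The degree is 3 — a generic line meets the curve in up to 3 points.
From the axis intercepts and sections: it meets the y-axis at y = 0 (among the integer gridlines); one x-axis crossing is at x = 0.
Solving for integer coefficients yields p as stated.

2*x^2*y - 2*x^2 - 3*x + 3*y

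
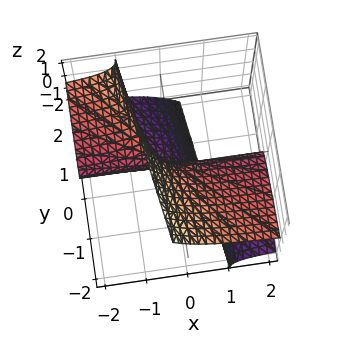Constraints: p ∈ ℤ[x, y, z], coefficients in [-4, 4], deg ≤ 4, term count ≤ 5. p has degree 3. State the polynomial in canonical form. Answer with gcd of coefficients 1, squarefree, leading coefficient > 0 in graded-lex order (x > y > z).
3*x*z^2 + z^3 + 2*y

First, degree: the shape is more complex than any degree-2 surface, so deg p = 3.
Then, from the visible intercepts: every point of the x-axis in the box is on the surface; it crosses the z-axis at the gridline z = 0; one y-axis crossing is at y = 0.
Finally, these observations pin down the coefficients.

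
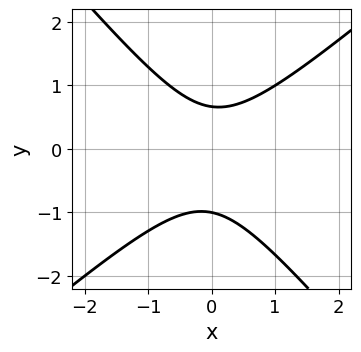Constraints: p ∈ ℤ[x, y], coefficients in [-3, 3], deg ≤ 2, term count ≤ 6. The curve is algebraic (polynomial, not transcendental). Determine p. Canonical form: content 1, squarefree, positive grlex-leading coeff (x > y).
3*x^2 - x*y - 3*y^2 - y + 2

Degree: the shape is more complex than any degree-1 curve, so deg p = 2.
From the axis intercepts and sections: it misses every integer gridline on the x-axis; it meets the y-axis at y = -1 (among the integer gridlines).
Assembling these constraints gives the stated polynomial.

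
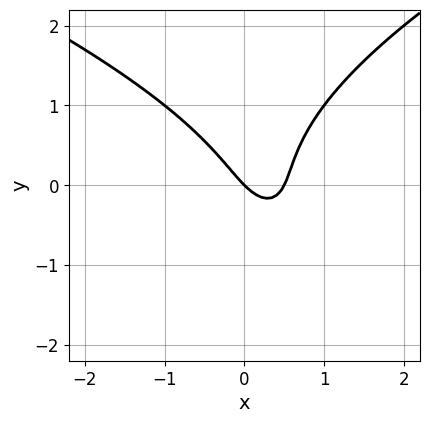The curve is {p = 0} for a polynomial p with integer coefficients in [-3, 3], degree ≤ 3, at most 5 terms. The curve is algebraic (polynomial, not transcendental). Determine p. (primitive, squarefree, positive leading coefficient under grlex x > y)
The degree is 3 — no degree-2 curve has this shape.
Checking where it meets the axes: it crosses the x-axis at the gridline x = 0; it meets the y-axis at y = 0 (among the integer gridlines).
Matching integer coefficients to the picture gives p.

y^3 - 2*x^2 - x*y + x + y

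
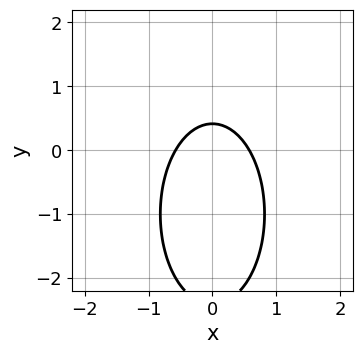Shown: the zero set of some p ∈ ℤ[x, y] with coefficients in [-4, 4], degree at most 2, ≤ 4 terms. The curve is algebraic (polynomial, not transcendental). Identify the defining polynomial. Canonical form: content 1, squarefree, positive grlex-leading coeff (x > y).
3*x^2 + y^2 + 2*y - 1

Degree: no degree-1 curve has this shape, so deg p = 2.
Symmetries: it's symmetric under x → −x, forcing even powers of x.
Solving for integer coefficients yields p as stated.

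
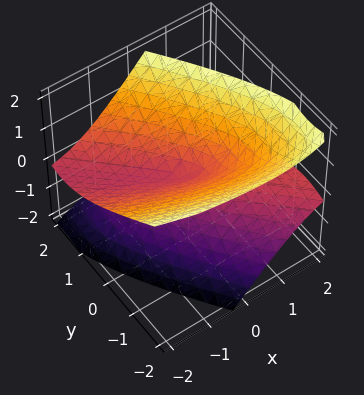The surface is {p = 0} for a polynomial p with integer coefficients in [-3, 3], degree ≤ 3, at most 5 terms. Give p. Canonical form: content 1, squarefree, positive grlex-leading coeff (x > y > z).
(a) The picture has 2 separate pieces.
(b) deg p = 2.
(c) Observable constraints: it meets the z-axis at z = 0 (among the integer gridlines); one y-axis crossing is at y = 0; one x-axis crossing is at x = 0.
(d) Matching integer coefficients to the picture gives p.

x^2 + 3*x*y + 3*x*z + 2*y^2 - 3*z^2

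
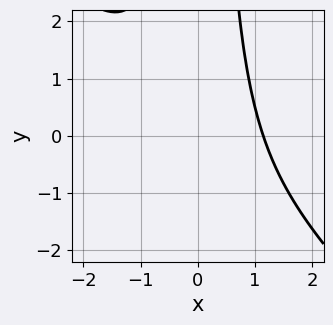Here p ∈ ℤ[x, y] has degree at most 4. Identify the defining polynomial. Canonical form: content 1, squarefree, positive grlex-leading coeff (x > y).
2*x^3 + 2*x^2*y - 3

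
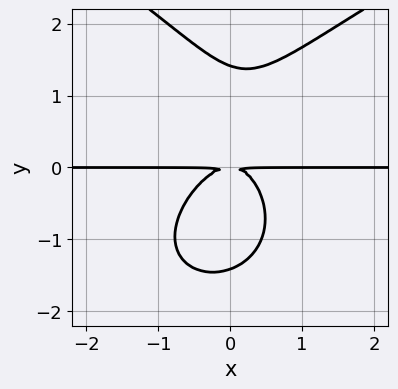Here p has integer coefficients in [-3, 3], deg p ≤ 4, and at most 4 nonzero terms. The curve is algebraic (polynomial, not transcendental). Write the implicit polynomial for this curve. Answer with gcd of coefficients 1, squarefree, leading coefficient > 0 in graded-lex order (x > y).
(a) The degree is 4 — no degree-3 curve has this shape.
(b) Observable constraints: the visible x-axis segment lies entirely on the curve.
(c) The integer polynomial consistent with all of this is the stated p.

y^4 - 3*x^2*y + x*y^2 - 2*y^2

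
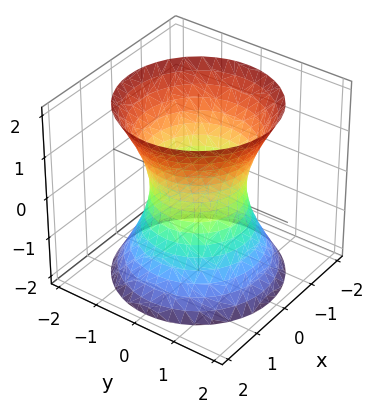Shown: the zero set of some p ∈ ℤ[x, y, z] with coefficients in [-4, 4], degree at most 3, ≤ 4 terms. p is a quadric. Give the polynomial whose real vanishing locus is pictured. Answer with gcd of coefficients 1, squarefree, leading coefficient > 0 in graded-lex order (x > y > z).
2*x^2 + 2*y^2 - z^2 - 2

First, deg p = 2. An hourglass — one-sheet hyperboloid; a quadric.
Next, symmetries: the surface is invariant under rotation about z: p = q(x² + y², z); it's symmetric under z → −z, forcing even powers of z.
Then, from the visible intercepts: it misses every integer gridline on the z-axis; among the integer gridlines, it crosses the x-axis at x ∈ {-1, 1}.
Finally, these observations pin down the coefficients. Check: (0, -1, 0) on the y-axis lies on the surface, and p(0, -1, 0) = 0. ✓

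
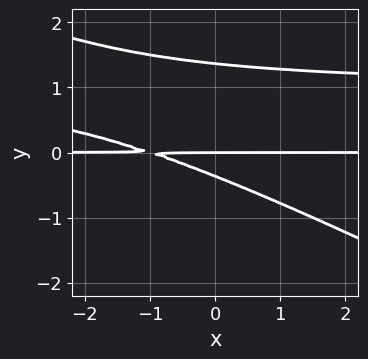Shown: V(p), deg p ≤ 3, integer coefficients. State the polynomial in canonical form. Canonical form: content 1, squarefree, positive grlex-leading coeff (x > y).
x*y^2 + 2*y^3 - x*y - 2*y^2 - y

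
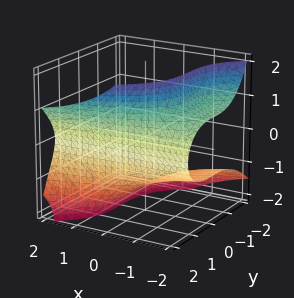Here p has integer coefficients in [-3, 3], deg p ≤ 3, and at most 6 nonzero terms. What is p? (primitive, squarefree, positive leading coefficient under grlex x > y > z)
2*x*z^2 - y^3 + z^3 + 3

First, the degree is 3 — a generic line meets the surface in up to 3 points.
Next, checking where it meets the axes: no x-intercept at any integer in the box.
Finally, putting this together gives p.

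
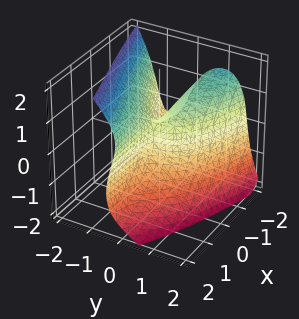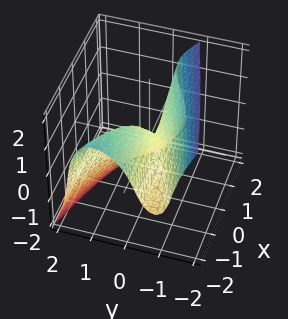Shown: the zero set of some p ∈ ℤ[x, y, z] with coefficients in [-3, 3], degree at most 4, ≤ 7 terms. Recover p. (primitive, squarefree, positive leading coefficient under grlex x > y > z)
3*y^3 + z^3 + 3*x*y - x*z + x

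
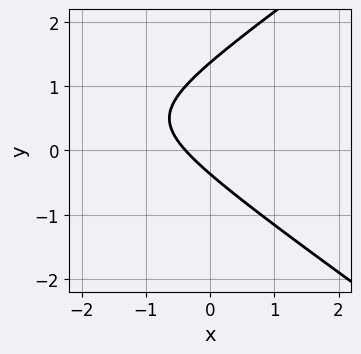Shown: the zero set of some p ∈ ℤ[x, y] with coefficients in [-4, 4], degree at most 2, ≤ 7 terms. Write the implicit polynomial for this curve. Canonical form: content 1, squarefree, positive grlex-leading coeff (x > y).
x^2 - 2*y^2 + 3*x + 2*y + 1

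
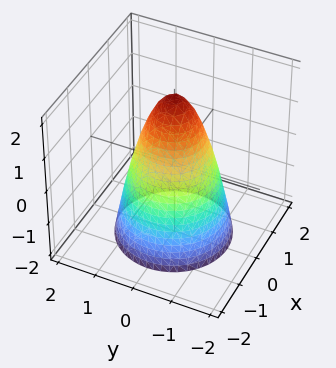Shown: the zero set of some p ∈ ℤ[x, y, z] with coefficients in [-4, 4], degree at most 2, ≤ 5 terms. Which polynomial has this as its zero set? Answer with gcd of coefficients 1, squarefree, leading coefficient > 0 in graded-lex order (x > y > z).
First, degree: the shape is more complex than any degree-1 surface, so deg p = 2.
Next, by symmetry, every cross-section ⟂ z is a circle, so x, y appear only via x² + y².
Then, reading off the gridlines: a circular section at z = 0 has radius exactly 1; the y-axis gridline crossings are at y ∈ {-1, 1}.
Finally, assembling these constraints gives the stated polynomial. Check: (0, 0, 2) on the z-axis lies on the surface, and p(0, 0, 2) = 0. ✓

2*x^2 + 2*y^2 + z - 2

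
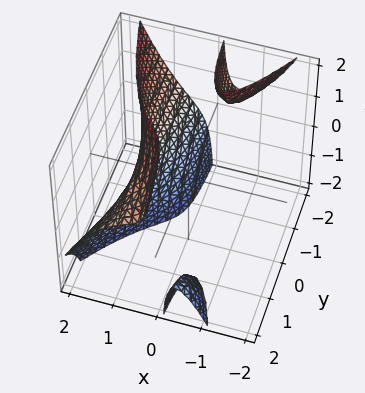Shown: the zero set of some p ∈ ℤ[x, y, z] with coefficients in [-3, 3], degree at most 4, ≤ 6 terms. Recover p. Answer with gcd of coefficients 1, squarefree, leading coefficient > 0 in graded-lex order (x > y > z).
3*x^3 - x^2*y + 2*x*y*z - 2*x^2 - 1

There are 3 components. Treating them together as one polynomial.
The degree is 3 — no degree-2 surface has this shape.
Checking where it meets the axes: it crosses the x-axis at the gridline x = 1; the surface avoids every integer y-axis point in the box; the surface avoids every integer z-axis point in the box.
Together with the visible shape, these determine p as stated.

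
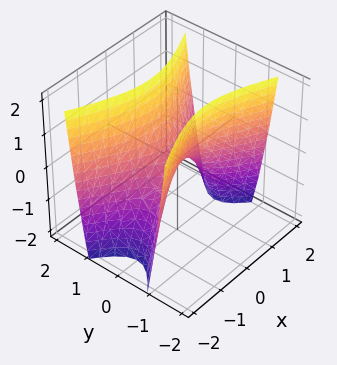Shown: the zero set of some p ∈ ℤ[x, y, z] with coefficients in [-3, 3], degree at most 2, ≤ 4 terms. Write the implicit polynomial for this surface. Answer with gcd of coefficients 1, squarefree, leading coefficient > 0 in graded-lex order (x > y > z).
The degree is 2 — a hyperbolic paraboloid; a quadric.
Symmetries: mirror symmetry x ↦ −x ⇒ only even powers of x; it's symmetric under y → −y, forcing even powers of y.
From the axis intercepts and sections: one y-axis crossing is at y = 0; it crosses the x-axis at the gridline x = 0; it meets the z-axis at z = 0 (among the integer gridlines).
Solving for integer coefficients yields p as stated.

x^2 - 3*y^2 + z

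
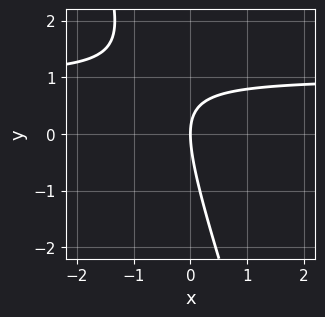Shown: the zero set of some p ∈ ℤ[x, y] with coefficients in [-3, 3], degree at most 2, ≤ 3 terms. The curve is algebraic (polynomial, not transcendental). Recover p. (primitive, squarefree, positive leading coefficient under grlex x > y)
3*x*y + y^2 - 3*x

First, degree: a generic line meets the curve in up to 2 points, so deg p = 2.
Next, reading off the gridlines: it meets the y-axis at y = 0 (among the integer gridlines); it meets the x-axis at x = 0 (among the integer gridlines).
Finally, together with the visible shape, these determine p as stated.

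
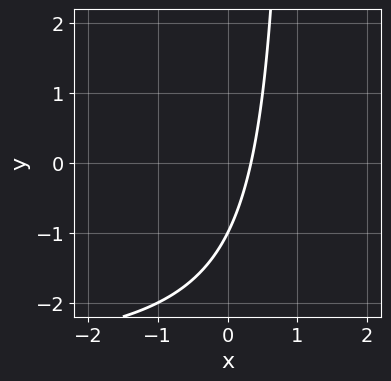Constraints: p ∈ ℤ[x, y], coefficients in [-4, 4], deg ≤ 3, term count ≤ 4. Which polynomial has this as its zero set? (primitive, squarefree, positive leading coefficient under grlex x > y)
x*y + 3*x - y - 1

First, the degree is 2 — a generic line meets the curve in up to 2 points.
Then, checking where it meets the axes: it meets the y-axis at y = -1 (among the integer gridlines).
Finally, putting this together gives p.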